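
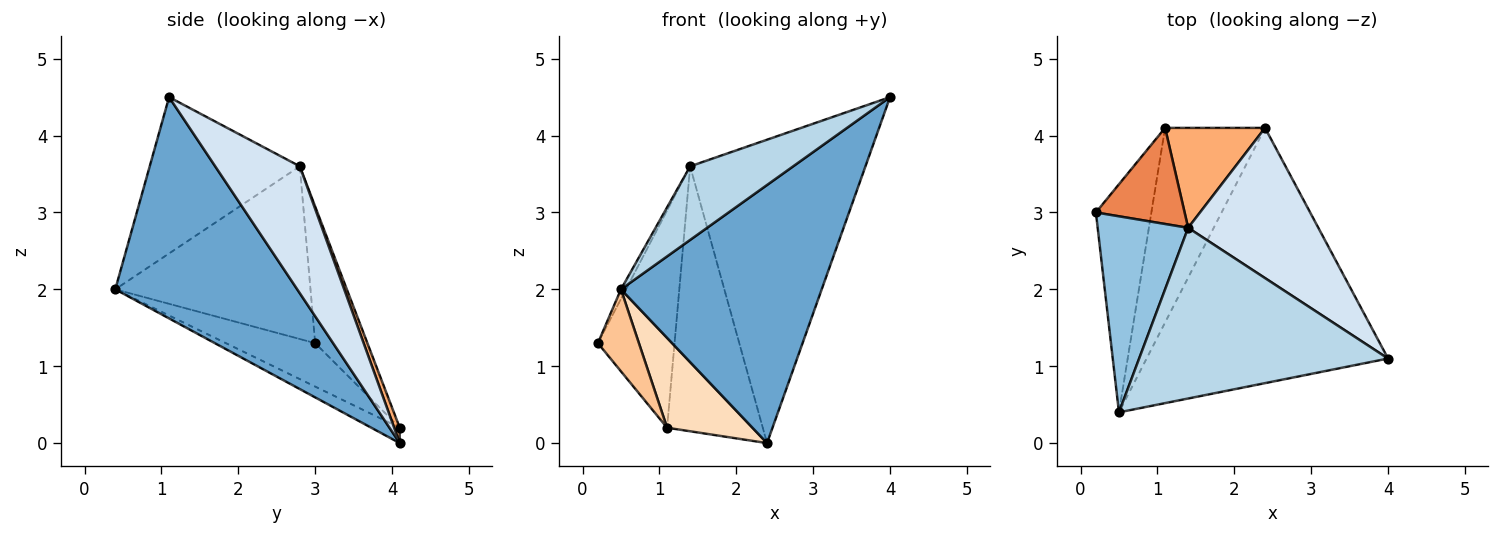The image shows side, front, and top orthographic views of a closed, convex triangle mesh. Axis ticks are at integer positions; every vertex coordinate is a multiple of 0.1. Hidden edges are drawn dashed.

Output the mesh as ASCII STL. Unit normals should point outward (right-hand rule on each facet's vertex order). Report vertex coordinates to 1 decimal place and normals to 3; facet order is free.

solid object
 facet normal 0.542 -0.598 -0.591
  outer loop
   vertex 2.4 4.1 0.0
   vertex 4.0 1.1 4.5
   vertex 0.5 0.4 2.0
  endloop
 endfacet
 facet normal -0.886 0.023 0.464
  outer loop
   vertex 1.4 2.8 3.6
   vertex 0.2 3.0 1.3
   vertex 0.5 0.4 2.0
  endloop
 endfacet
 facet normal -0.500 -0.343 0.795
  outer loop
   vertex 1.4 2.8 3.6
   vertex 0.5 0.4 2.0
   vertex 4.0 1.1 4.5
  endloop
 endfacet
 facet normal 0.397 0.823 0.407
  outer loop
   vertex 1.4 2.8 3.6
   vertex 4.0 1.1 4.5
   vertex 2.4 4.1 0.0
  endloop
 endfacet
 facet normal -0.529 0.776 0.343
  outer loop
   vertex 1.1 4.1 0.2
   vertex 0.2 3.0 1.3
   vertex 1.4 2.8 3.6
  endloop
 endfacet
 facet normal 0.054 0.934 0.352
  outer loop
   vertex 1.1 4.1 0.2
   vertex 1.4 2.8 3.6
   vertex 2.4 4.1 0.0
  endloop
 endfacet
 facet normal -0.593 -0.272 -0.758
  outer loop
   vertex 1.1 4.1 0.2
   vertex 0.5 0.4 2.0
   vertex 0.2 3.0 1.3
  endloop
 endfacet
 facet normal -0.138 -0.415 -0.899
  outer loop
   vertex 1.1 4.1 0.2
   vertex 2.4 4.1 0.0
   vertex 0.5 0.4 2.0
  endloop
 endfacet
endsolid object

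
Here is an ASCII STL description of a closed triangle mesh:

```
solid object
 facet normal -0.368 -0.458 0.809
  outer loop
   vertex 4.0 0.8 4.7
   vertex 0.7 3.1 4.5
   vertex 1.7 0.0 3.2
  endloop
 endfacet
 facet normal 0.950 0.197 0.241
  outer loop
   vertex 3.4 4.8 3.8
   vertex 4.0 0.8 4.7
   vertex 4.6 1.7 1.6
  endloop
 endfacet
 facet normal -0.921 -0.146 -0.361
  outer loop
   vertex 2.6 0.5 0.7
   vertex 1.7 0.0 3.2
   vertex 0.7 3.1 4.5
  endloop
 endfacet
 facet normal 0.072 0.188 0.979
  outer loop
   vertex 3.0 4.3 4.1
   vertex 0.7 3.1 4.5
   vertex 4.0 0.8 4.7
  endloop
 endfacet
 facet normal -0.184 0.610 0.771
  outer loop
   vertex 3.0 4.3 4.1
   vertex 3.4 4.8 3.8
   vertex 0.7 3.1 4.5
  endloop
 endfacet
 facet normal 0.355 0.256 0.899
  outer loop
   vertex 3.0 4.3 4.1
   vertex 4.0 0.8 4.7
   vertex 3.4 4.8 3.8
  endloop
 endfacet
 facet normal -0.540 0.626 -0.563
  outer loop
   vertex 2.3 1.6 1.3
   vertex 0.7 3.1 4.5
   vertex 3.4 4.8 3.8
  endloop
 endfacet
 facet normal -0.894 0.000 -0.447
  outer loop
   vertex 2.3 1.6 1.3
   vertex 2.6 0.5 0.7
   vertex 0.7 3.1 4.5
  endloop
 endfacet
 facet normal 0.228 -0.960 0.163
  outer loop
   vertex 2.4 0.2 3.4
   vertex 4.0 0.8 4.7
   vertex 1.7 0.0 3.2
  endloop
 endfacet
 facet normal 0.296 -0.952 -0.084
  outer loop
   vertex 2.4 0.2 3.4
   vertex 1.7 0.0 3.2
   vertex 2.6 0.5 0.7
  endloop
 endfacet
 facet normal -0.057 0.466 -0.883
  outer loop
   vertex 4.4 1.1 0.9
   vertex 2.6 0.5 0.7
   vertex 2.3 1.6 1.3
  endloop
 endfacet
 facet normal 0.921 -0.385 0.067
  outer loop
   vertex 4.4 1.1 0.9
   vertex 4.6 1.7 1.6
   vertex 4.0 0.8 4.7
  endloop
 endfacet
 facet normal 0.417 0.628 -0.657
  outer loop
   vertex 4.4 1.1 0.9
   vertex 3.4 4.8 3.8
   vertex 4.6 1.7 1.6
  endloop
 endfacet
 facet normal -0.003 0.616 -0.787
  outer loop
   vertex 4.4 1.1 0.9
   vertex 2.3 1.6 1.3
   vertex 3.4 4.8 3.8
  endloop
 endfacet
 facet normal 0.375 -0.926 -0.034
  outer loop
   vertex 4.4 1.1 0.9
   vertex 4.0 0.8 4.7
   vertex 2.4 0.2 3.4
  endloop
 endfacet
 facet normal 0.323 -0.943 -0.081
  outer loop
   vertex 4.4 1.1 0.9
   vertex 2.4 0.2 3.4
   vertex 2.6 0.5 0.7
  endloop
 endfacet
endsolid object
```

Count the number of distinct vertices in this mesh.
10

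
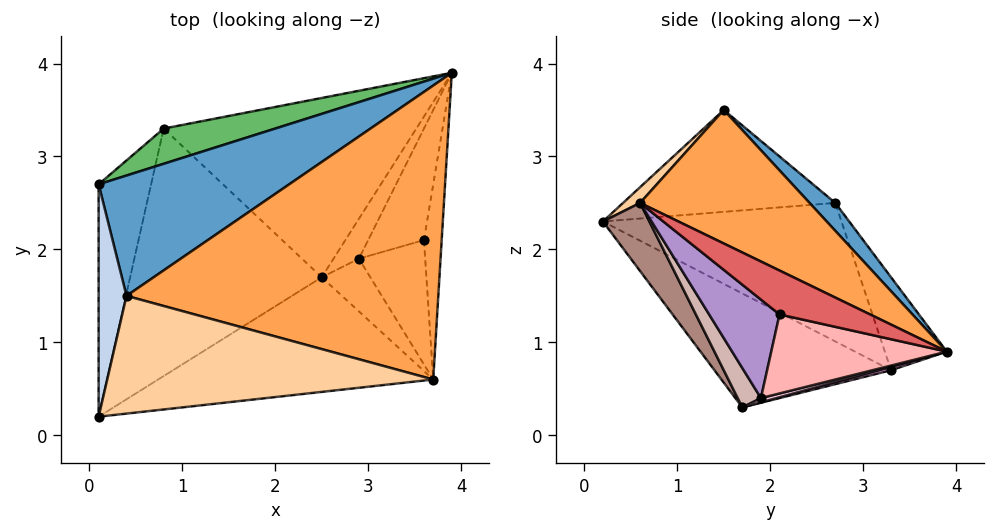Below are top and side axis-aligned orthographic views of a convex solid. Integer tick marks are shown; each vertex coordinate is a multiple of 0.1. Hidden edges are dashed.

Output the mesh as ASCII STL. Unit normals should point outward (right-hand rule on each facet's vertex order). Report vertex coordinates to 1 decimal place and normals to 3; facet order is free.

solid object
 facet normal 0.110 0.652 0.750
  outer loop
   vertex 0.4 1.5 3.5
   vertex 3.9 3.9 0.9
   vertex 0.1 2.7 2.5
  endloop
 endfacet
 facet normal -0.964 -0.021 0.264
  outer loop
   vertex 0.4 1.5 3.5
   vertex 0.1 2.7 2.5
   vertex 0.1 0.2 2.3
  endloop
 endfacet
 facet normal 0.363 0.389 0.847
  outer loop
   vertex 3.7 0.6 2.5
   vertex 3.9 3.9 0.9
   vertex 0.4 1.5 3.5
  endloop
 endfacet
 facet normal 0.035 -0.682 0.730
  outer loop
   vertex 3.7 0.6 2.5
   vertex 0.4 1.5 3.5
   vertex 0.1 0.2 2.3
  endloop
 endfacet
 facet normal -0.199 0.950 0.239
  outer loop
   vertex 0.8 3.3 0.7
   vertex 0.1 2.7 2.5
   vertex 3.9 3.9 0.9
  endloop
 endfacet
 facet normal -0.935 0.028 -0.354
  outer loop
   vertex 0.8 3.3 0.7
   vertex 0.1 0.2 2.3
   vertex 0.1 2.7 2.5
  endloop
 endfacet
 facet normal 0.902 -0.231 -0.364
  outer loop
   vertex 3.6 2.1 1.3
   vertex 3.9 3.9 0.9
   vertex 3.7 0.6 2.5
  endloop
 endfacet
 facet normal 0.790 -0.256 -0.558
  outer loop
   vertex 3.6 2.1 1.3
   vertex 2.9 1.9 0.4
   vertex 3.9 3.9 0.9
  endloop
 endfacet
 facet normal 0.773 -0.364 -0.520
  outer loop
   vertex 3.6 2.1 1.3
   vertex 3.7 0.6 2.5
   vertex 2.9 1.9 0.4
  endloop
 endfacet
 facet normal -0.486 -0.312 -0.817
  outer loop
   vertex 2.5 1.7 0.3
   vertex 0.1 0.2 2.3
   vertex 0.8 3.3 0.7
  endloop
 endfacet
 facet normal 0.123 -0.859 -0.497
  outer loop
   vertex 2.5 1.7 0.3
   vertex 3.7 0.6 2.5
   vertex 0.1 0.2 2.3
  endloop
 endfacet
 facet normal 0.475 -0.656 -0.587
  outer loop
   vertex 2.5 1.7 0.3
   vertex 2.9 1.9 0.4
   vertex 3.7 0.6 2.5
  endloop
 endfacet
 facet normal 0.013 0.255 -0.967
  outer loop
   vertex 2.5 1.7 0.3
   vertex 0.8 3.3 0.7
   vertex 3.9 3.9 0.9
  endloop
 endfacet
 facet normal 0.162 0.162 -0.973
  outer loop
   vertex 2.5 1.7 0.3
   vertex 3.9 3.9 0.9
   vertex 2.9 1.9 0.4
  endloop
 endfacet
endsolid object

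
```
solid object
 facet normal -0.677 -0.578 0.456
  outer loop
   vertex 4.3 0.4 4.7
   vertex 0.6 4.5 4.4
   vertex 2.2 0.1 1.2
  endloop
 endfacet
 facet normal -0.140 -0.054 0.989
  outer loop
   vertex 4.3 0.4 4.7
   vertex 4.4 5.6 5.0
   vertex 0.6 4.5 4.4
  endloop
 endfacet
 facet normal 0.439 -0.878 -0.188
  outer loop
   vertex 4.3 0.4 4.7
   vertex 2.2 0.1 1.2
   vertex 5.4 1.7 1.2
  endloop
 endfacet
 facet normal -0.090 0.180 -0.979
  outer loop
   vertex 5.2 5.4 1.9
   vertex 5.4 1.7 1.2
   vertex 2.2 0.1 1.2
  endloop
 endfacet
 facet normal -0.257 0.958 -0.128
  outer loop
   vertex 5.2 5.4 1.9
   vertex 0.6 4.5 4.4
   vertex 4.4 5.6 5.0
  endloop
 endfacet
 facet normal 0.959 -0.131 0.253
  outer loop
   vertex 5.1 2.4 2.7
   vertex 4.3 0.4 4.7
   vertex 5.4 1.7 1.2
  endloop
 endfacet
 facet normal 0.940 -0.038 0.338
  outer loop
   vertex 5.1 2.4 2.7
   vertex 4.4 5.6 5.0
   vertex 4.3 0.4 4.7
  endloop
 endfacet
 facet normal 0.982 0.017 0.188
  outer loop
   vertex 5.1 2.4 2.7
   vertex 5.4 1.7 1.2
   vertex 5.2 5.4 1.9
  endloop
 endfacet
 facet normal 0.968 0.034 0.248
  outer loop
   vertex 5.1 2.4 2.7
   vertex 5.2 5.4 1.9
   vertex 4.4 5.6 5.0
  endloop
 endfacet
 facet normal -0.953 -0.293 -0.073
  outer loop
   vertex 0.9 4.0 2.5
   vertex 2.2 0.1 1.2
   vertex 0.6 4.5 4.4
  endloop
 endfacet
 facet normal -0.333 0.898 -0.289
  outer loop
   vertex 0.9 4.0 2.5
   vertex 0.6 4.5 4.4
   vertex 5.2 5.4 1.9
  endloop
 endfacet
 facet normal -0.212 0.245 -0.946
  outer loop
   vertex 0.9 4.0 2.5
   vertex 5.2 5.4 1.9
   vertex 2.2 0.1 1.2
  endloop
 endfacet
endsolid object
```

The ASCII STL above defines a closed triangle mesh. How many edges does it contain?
18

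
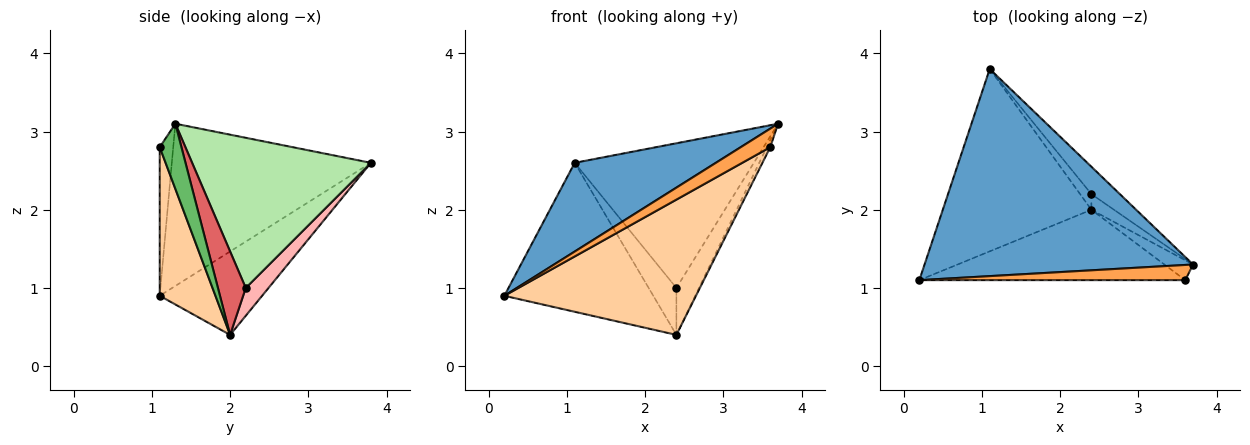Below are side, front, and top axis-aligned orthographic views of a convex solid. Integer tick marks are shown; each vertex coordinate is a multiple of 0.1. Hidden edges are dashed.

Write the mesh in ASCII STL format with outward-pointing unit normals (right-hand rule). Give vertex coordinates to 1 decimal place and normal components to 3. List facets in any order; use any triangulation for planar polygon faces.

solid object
 facet normal -0.485 -0.344 0.804
  outer loop
   vertex 1.1 3.8 2.6
   vertex 0.2 1.1 0.9
   vertex 3.7 1.3 3.1
  endloop
 endfacet
 facet normal -0.399 0.580 -0.710
  outer loop
   vertex 2.4 2.0 0.4
   vertex 0.2 1.1 0.9
   vertex 1.1 3.8 2.6
  endloop
 endfacet
 facet normal -0.334 -0.729 0.597
  outer loop
   vertex 3.6 1.1 2.8
   vertex 3.7 1.3 3.1
   vertex 0.2 1.1 0.9
  endloop
 endfacet
 facet normal 0.250 -0.859 -0.447
  outer loop
   vertex 3.6 1.1 2.8
   vertex 0.2 1.1 0.9
   vertex 2.4 2.0 0.4
  endloop
 endfacet
 facet normal 0.906 0.145 -0.398
  outer loop
   vertex 3.6 1.1 2.8
   vertex 2.4 2.0 0.4
   vertex 3.7 1.3 3.1
  endloop
 endfacet
 facet normal 0.700 0.702 -0.133
  outer loop
   vertex 2.4 2.2 1.0
   vertex 1.1 3.8 2.6
   vertex 3.7 1.3 3.1
  endloop
 endfacet
 facet normal 0.760 0.617 -0.206
  outer loop
   vertex 2.4 2.2 1.0
   vertex 3.7 1.3 3.1
   vertex 2.4 2.0 0.4
  endloop
 endfacet
 facet normal 0.614 0.749 -0.250
  outer loop
   vertex 2.4 2.2 1.0
   vertex 2.4 2.0 0.4
   vertex 1.1 3.8 2.6
  endloop
 endfacet
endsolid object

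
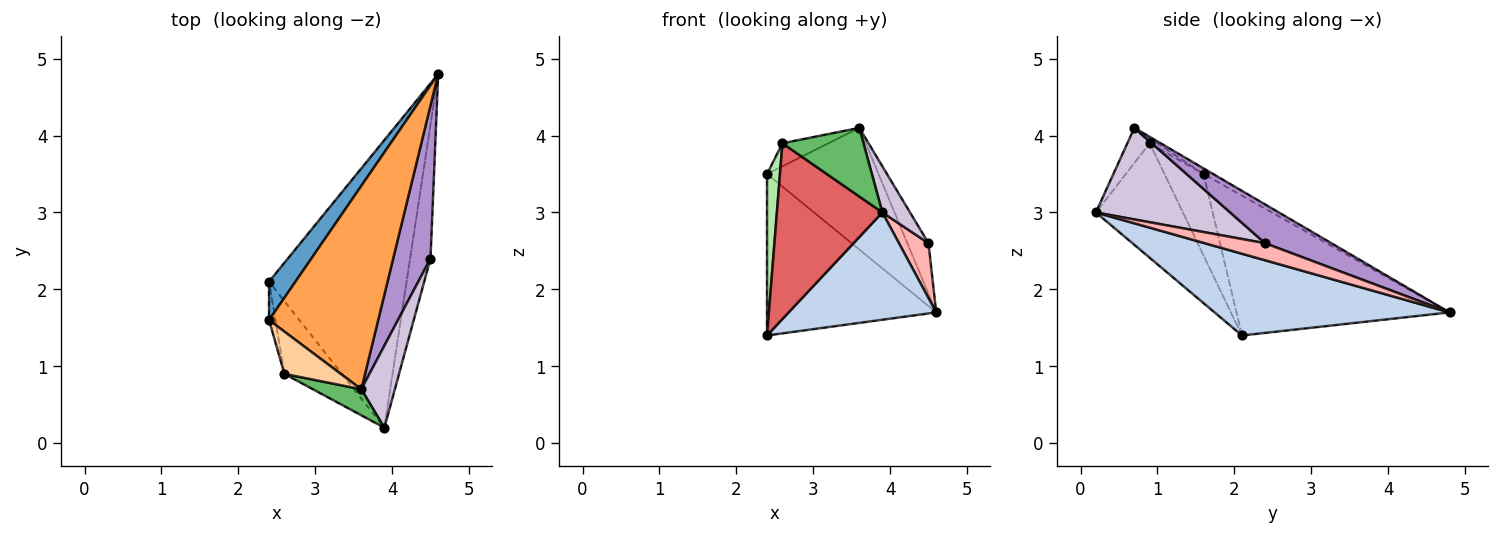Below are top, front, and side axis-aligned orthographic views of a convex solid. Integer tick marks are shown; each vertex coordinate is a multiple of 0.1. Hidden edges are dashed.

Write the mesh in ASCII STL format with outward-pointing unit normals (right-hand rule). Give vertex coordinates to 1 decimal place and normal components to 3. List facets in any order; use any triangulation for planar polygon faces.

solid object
 facet normal -0.775 0.615 0.146
  outer loop
   vertex 2.4 2.1 1.4
   vertex 2.4 1.6 3.5
   vertex 4.6 4.8 1.7
  endloop
 endfacet
 facet normal 0.486 -0.305 -0.819
  outer loop
   vertex 2.4 2.1 1.4
   vertex 4.6 4.8 1.7
   vertex 3.9 0.2 3.0
  endloop
 endfacet
 facet normal -0.044 0.513 0.857
  outer loop
   vertex 3.6 0.7 4.1
   vertex 4.6 4.8 1.7
   vertex 2.4 1.6 3.5
  endloop
 endfacet
 facet normal -0.080 0.477 0.875
  outer loop
   vertex 2.6 0.9 3.9
   vertex 3.6 0.7 4.1
   vertex 2.4 1.6 3.5
  endloop
 endfacet
 facet normal -0.250 -0.905 0.343
  outer loop
   vertex 2.6 0.9 3.9
   vertex 3.9 0.2 3.0
   vertex 3.6 0.7 4.1
  endloop
 endfacet
 facet normal -0.947 -0.313 -0.075
  outer loop
   vertex 2.6 0.9 3.9
   vertex 2.4 1.6 3.5
   vertex 2.4 2.1 1.4
  endloop
 endfacet
 facet normal -0.606 -0.735 -0.304
  outer loop
   vertex 2.6 0.9 3.9
   vertex 2.4 2.1 1.4
   vertex 3.9 0.2 3.0
  endloop
 endfacet
 facet normal 0.612 -0.300 -0.732
  outer loop
   vertex 4.5 2.4 2.6
   vertex 3.9 0.2 3.0
   vertex 4.6 4.8 1.7
  endloop
 endfacet
 facet normal 0.703 0.224 0.675
  outer loop
   vertex 4.5 2.4 2.6
   vertex 4.6 4.8 1.7
   vertex 3.6 0.7 4.1
  endloop
 endfacet
 facet normal 0.922 -0.190 0.338
  outer loop
   vertex 4.5 2.4 2.6
   vertex 3.6 0.7 4.1
   vertex 3.9 0.2 3.0
  endloop
 endfacet
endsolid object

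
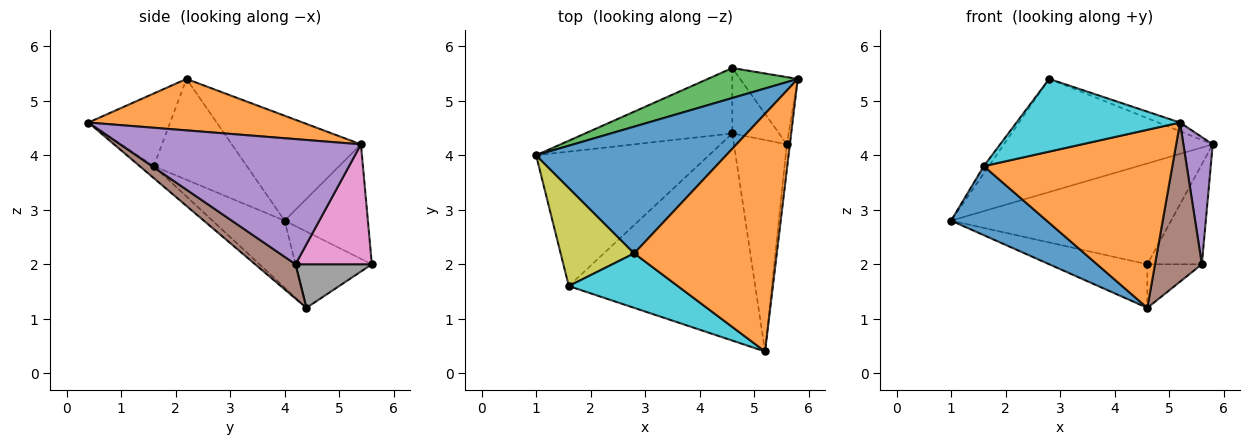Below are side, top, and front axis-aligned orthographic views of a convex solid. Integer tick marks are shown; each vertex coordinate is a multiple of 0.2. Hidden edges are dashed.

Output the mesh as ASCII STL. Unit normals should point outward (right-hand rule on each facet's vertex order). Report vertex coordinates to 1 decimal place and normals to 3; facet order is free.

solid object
 facet normal -0.381 0.616 0.690
  outer loop
   vertex 2.8 2.2 5.4
   vertex 5.8 5.4 4.2
   vertex 1.0 4.0 2.8
  endloop
 endfacet
 facet normal 0.339 0.034 0.940
  outer loop
   vertex 2.8 2.2 5.4
   vertex 5.2 0.4 4.6
   vertex 5.8 5.4 4.2
  endloop
 endfacet
 facet normal -0.341 0.901 0.268
  outer loop
   vertex 4.6 5.6 2.0
   vertex 1.0 4.0 2.8
   vertex 5.8 5.4 4.2
  endloop
 endfacet
 facet normal -0.396 0.509 -0.764
  outer loop
   vertex 4.6 5.6 2.0
   vertex 4.6 4.4 1.2
   vertex 1.0 4.0 2.8
  endloop
 endfacet
 facet normal 0.992 -0.121 -0.024
  outer loop
   vertex 5.6 4.2 2.0
   vertex 5.8 5.4 4.2
   vertex 5.2 0.4 4.6
  endloop
 endfacet
 facet normal 0.461 -0.534 -0.709
  outer loop
   vertex 5.6 4.2 2.0
   vertex 5.2 0.4 4.6
   vertex 4.6 4.4 1.2
  endloop
 endfacet
 facet normal 0.758 0.541 -0.364
  outer loop
   vertex 5.6 4.2 2.0
   vertex 4.6 5.6 2.0
   vertex 5.8 5.4 4.2
  endloop
 endfacet
 facet normal 0.613 0.438 -0.657
  outer loop
   vertex 5.6 4.2 2.0
   vertex 4.6 4.4 1.2
   vertex 4.6 5.6 2.0
  endloop
 endfacet
 facet normal -0.807 0.044 0.589
  outer loop
   vertex 1.6 1.6 3.8
   vertex 2.8 2.2 5.4
   vertex 1.0 4.0 2.8
  endloop
 endfacet
 facet normal -0.371 -0.743 0.557
  outer loop
   vertex 1.6 1.6 3.8
   vertex 5.2 0.4 4.6
   vertex 2.8 2.2 5.4
  endloop
 endfacet
 facet normal -0.326 -0.432 -0.841
  outer loop
   vertex 1.6 1.6 3.8
   vertex 1.0 4.0 2.8
   vertex 4.6 4.4 1.2
  endloop
 endfacet
 facet normal -0.049 -0.651 -0.757
  outer loop
   vertex 1.6 1.6 3.8
   vertex 4.6 4.4 1.2
   vertex 5.2 0.4 4.6
  endloop
 endfacet
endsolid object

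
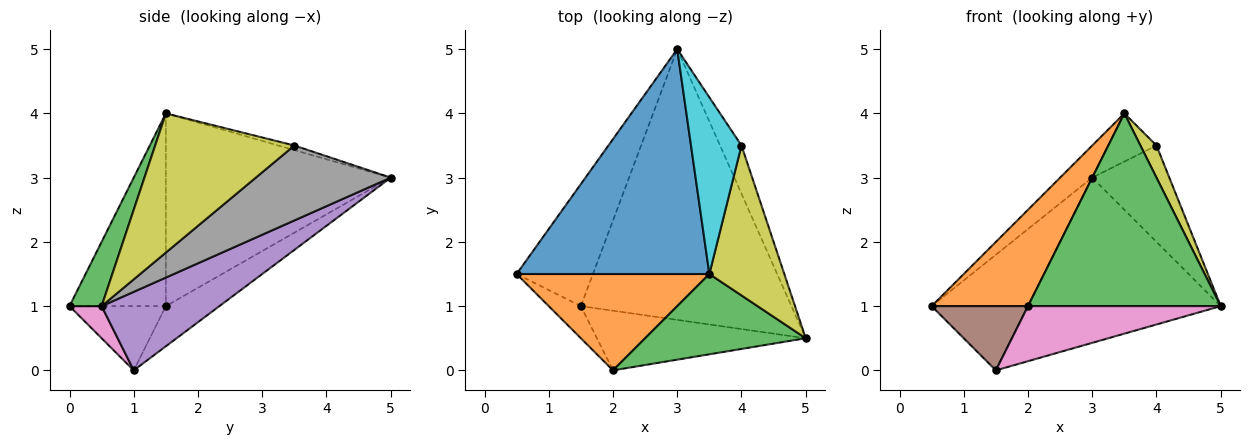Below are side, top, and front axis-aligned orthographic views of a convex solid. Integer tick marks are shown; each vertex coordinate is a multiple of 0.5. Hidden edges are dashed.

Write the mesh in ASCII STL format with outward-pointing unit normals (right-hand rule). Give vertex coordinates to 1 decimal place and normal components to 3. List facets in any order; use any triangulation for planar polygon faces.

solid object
 facet normal -0.704 0.101 0.704
  outer loop
   vertex 3.5 1.5 4.0
   vertex 3.0 5.0 3.0
   vertex 0.5 1.5 1.0
  endloop
 endfacet
 facet normal -0.577 -0.577 0.577
  outer loop
   vertex 2.0 0.0 1.0
   vertex 3.5 1.5 4.0
   vertex 0.5 1.5 1.0
  endloop
 endfacet
 facet normal 0.152 -0.912 0.380
  outer loop
   vertex 2.0 0.0 1.0
   vertex 5.0 0.5 1.0
   vertex 3.5 1.5 4.0
  endloop
 endfacet
 facet normal -0.357 0.642 -0.678
  outer loop
   vertex 1.5 1.0 0.0
   vertex 0.5 1.5 1.0
   vertex 3.0 5.0 3.0
  endloop
 endfacet
 facet normal 0.303 0.496 -0.813
  outer loop
   vertex 1.5 1.0 0.0
   vertex 3.0 5.0 3.0
   vertex 5.0 0.5 1.0
  endloop
 endfacet
 facet normal -0.667 -0.667 -0.333
  outer loop
   vertex 1.5 1.0 0.0
   vertex 2.0 0.0 1.0
   vertex 0.5 1.5 1.0
  endloop
 endfacet
 facet normal 0.112 -0.674 -0.730
  outer loop
   vertex 1.5 1.0 0.0
   vertex 5.0 0.5 1.0
   vertex 2.0 0.0 1.0
  endloop
 endfacet
 facet normal 0.843 0.482 -0.241
  outer loop
   vertex 4.0 3.5 3.5
   vertex 5.0 0.5 1.0
   vertex 3.0 5.0 3.0
  endloop
 endfacet
 facet normal 0.876 -0.101 0.472
  outer loop
   vertex 4.0 3.5 3.5
   vertex 3.5 1.5 4.0
   vertex 5.0 0.5 1.0
  endloop
 endfacet
 facet normal -0.087 0.262 0.961
  outer loop
   vertex 4.0 3.5 3.5
   vertex 3.0 5.0 3.0
   vertex 3.5 1.5 4.0
  endloop
 endfacet
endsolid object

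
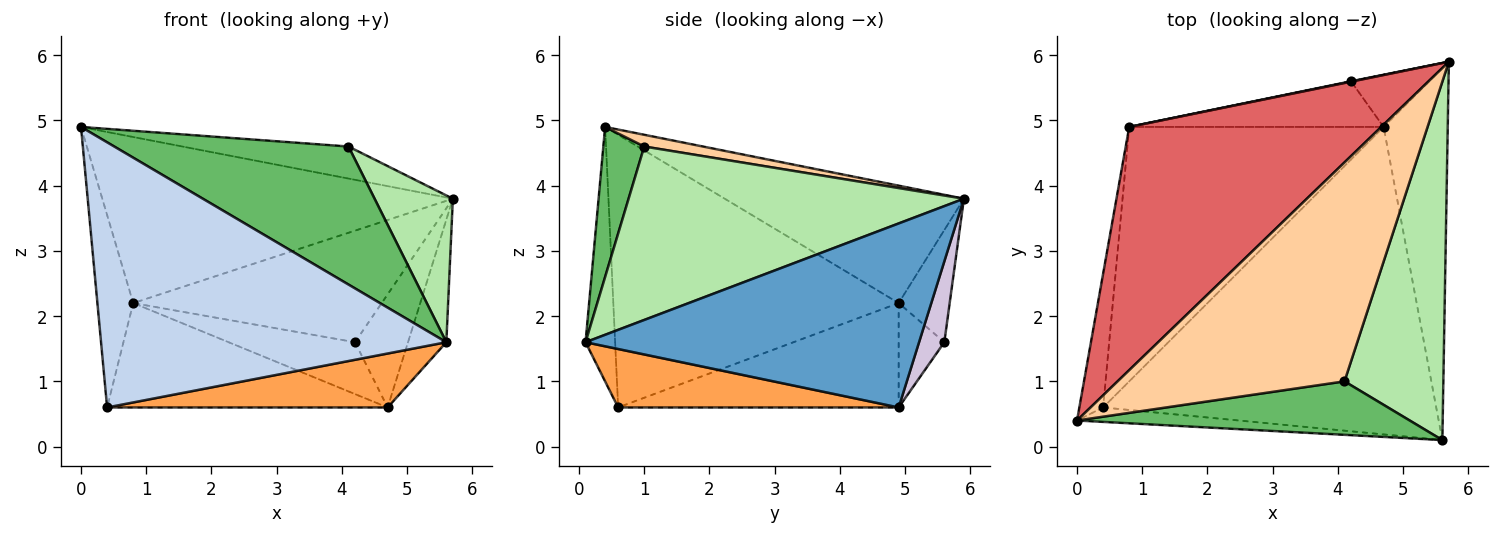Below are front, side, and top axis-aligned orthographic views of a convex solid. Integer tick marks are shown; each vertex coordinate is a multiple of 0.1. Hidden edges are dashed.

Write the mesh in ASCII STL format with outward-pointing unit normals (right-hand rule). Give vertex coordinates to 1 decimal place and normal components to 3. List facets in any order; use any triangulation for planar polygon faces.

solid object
 facet normal 0.939 0.108 -0.327
  outer loop
   vertex 4.7 4.9 0.6
   vertex 5.7 5.9 3.8
   vertex 5.6 0.1 1.6
  endloop
 endfacet
 facet normal -0.085 -0.995 -0.054
  outer loop
   vertex 0.4 0.6 0.6
   vertex 5.6 0.1 1.6
   vertex 0.0 0.4 4.9
  endloop
 endfacet
 facet normal 0.170 -0.170 -0.971
  outer loop
   vertex 0.4 0.6 0.6
   vertex 4.7 4.9 0.6
   vertex 5.6 0.1 1.6
  endloop
 endfacet
 facet normal 0.051 0.145 0.988
  outer loop
   vertex 4.1 1.0 4.6
   vertex 5.7 5.9 3.8
   vertex 0.0 0.4 4.9
  endloop
 endfacet
 facet normal 0.161 -0.920 0.356
  outer loop
   vertex 4.1 1.0 4.6
   vertex 0.0 0.4 4.9
   vertex 5.6 0.1 1.6
  endloop
 endfacet
 facet normal 0.851 -0.199 0.485
  outer loop
   vertex 4.1 1.0 4.6
   vertex 5.6 0.1 1.6
   vertex 5.7 5.9 3.8
  endloop
 endfacet
 facet normal -0.359 0.526 0.771
  outer loop
   vertex 0.8 4.9 2.2
   vertex 0.0 0.4 4.9
   vertex 5.7 5.9 3.8
  endloop
 endfacet
 facet normal -0.989 0.124 -0.086
  outer loop
   vertex 0.8 4.9 2.2
   vertex 0.4 0.6 0.6
   vertex 0.0 0.4 4.9
  endloop
 endfacet
 facet normal -0.355 0.355 -0.865
  outer loop
   vertex 0.8 4.9 2.2
   vertex 4.7 4.9 0.6
   vertex 0.4 0.6 0.6
  endloop
 endfacet
 facet normal 0.397 0.833 -0.385
  outer loop
   vertex 4.2 5.6 1.6
   vertex 5.7 5.9 3.8
   vertex 4.7 4.9 0.6
  endloop
 endfacet
 facet normal -0.201 0.980 0.004
  outer loop
   vertex 4.2 5.6 1.6
   vertex 0.8 4.9 2.2
   vertex 5.7 5.9 3.8
  endloop
 endfacet
 facet normal -0.262 0.724 -0.638
  outer loop
   vertex 4.2 5.6 1.6
   vertex 4.7 4.9 0.6
   vertex 0.8 4.9 2.2
  endloop
 endfacet
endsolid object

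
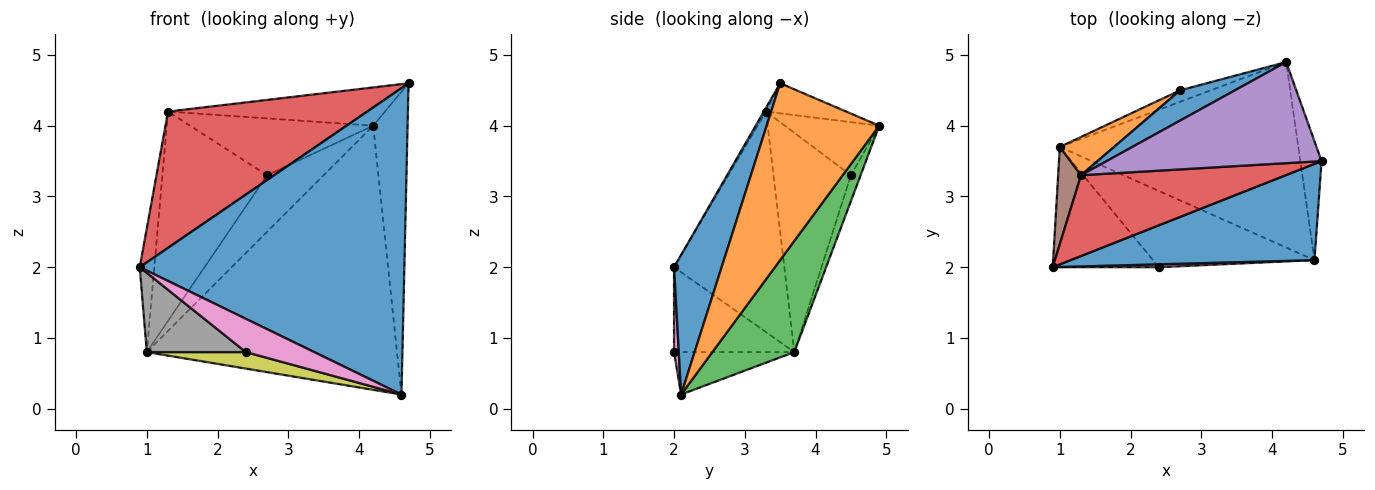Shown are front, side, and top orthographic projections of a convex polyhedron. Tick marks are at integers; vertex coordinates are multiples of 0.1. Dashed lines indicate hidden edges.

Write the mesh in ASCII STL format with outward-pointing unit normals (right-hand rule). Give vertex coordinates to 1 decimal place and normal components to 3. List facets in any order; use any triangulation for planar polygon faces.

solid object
 facet normal 0.169 -0.940 0.295
  outer loop
   vertex 4.6 2.1 0.2
   vertex 4.7 3.5 4.6
   vertex 0.9 2.0 2.0
  endloop
 endfacet
 facet normal 0.950 0.290 -0.114
  outer loop
   vertex 4.6 2.1 0.2
   vertex 4.2 4.9 4.0
   vertex 4.7 3.5 4.6
  endloop
 endfacet
 facet normal 0.259 0.790 -0.555
  outer loop
   vertex 1.0 3.7 0.8
   vertex 4.2 4.9 4.0
   vertex 4.6 2.1 0.2
  endloop
 endfacet
 facet normal -0.009 -0.860 0.510
  outer loop
   vertex 1.3 3.3 4.2
   vertex 0.9 2.0 2.0
   vertex 4.7 3.5 4.6
  endloop
 endfacet
 facet normal -0.130 0.351 0.927
  outer loop
   vertex 1.3 3.3 4.2
   vertex 4.7 3.5 4.6
   vertex 4.2 4.9 4.0
  endloop
 endfacet
 facet normal -0.986 0.130 0.102
  outer loop
   vertex 1.3 3.3 4.2
   vertex 1.0 3.7 0.8
   vertex 0.9 2.0 2.0
  endloop
 endfacet
 facet normal 0.069 -0.994 0.086
  outer loop
   vertex 2.4 2.0 0.8
   vertex 4.6 2.1 0.2
   vertex 0.9 2.0 2.0
  endloop
 endfacet
 facet normal -0.555 -0.457 -0.694
  outer loop
   vertex 2.4 2.0 0.8
   vertex 0.9 2.0 2.0
   vertex 1.0 3.7 0.8
  endloop
 endfacet
 facet normal -0.249 -0.205 -0.947
  outer loop
   vertex 2.4 2.0 0.8
   vertex 1.0 3.7 0.8
   vertex 4.6 2.1 0.2
  endloop
 endfacet
 facet normal -0.166 0.966 -0.196
  outer loop
   vertex 2.7 4.5 3.3
   vertex 4.2 4.9 4.0
   vertex 1.0 3.7 0.8
  endloop
 endfacet
 facet normal -0.414 0.804 0.428
  outer loop
   vertex 2.7 4.5 3.3
   vertex 1.3 3.3 4.2
   vertex 4.2 4.9 4.0
  endloop
 endfacet
 facet normal -0.588 0.795 0.145
  outer loop
   vertex 2.7 4.5 3.3
   vertex 1.0 3.7 0.8
   vertex 1.3 3.3 4.2
  endloop
 endfacet
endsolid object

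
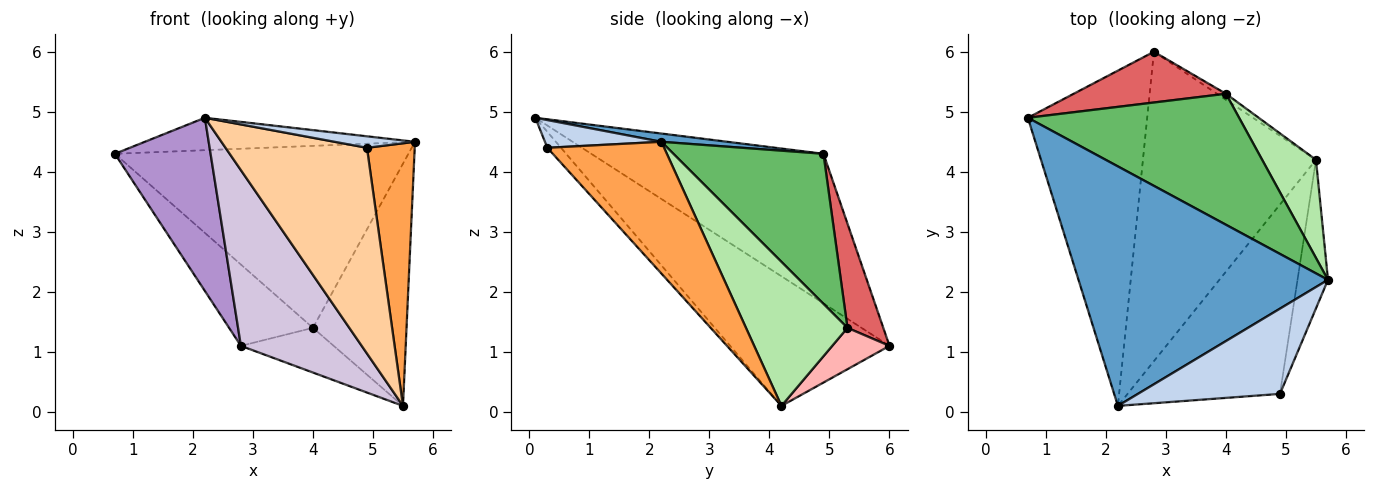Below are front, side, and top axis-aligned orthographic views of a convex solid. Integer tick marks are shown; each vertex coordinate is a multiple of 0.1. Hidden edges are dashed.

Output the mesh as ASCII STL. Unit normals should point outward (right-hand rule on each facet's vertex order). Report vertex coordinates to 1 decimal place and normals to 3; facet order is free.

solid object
 facet normal 0.033 0.134 0.990
  outer loop
   vertex 2.2 0.1 4.9
   vertex 5.7 2.2 4.5
   vertex 0.7 4.9 4.3
  endloop
 endfacet
 facet normal 0.190 -0.131 0.973
  outer loop
   vertex 4.9 0.3 4.4
   vertex 5.7 2.2 4.5
   vertex 2.2 0.1 4.9
  endloop
 endfacet
 facet normal 0.905 -0.370 -0.209
  outer loop
   vertex 4.9 0.3 4.4
   vertex 5.5 4.2 0.1
   vertex 5.7 2.2 4.5
  endloop
 endfacet
 facet normal -0.071 -0.734 -0.676
  outer loop
   vertex 4.9 0.3 4.4
   vertex 2.2 0.1 4.9
   vertex 5.5 4.2 0.1
  endloop
 endfacet
 facet normal 0.383 0.750 0.540
  outer loop
   vertex 4.0 5.3 1.4
   vertex 0.7 4.9 4.3
   vertex 5.7 2.2 4.5
  endloop
 endfacet
 facet normal 0.709 0.654 0.265
  outer loop
   vertex 4.0 5.3 1.4
   vertex 5.7 2.2 4.5
   vertex 5.5 4.2 0.1
  endloop
 endfacet
 facet normal 0.341 0.798 0.498
  outer loop
   vertex 2.8 6.0 1.1
   vertex 0.7 4.9 4.3
   vertex 4.0 5.3 1.4
  endloop
 endfacet
 facet normal 0.522 0.846 -0.114
  outer loop
   vertex 2.8 6.0 1.1
   vertex 4.0 5.3 1.4
   vertex 5.5 4.2 0.1
  endloop
 endfacet
 facet normal -0.744 -0.307 -0.594
  outer loop
   vertex 2.8 6.0 1.1
   vertex 2.2 0.1 4.9
   vertex 0.7 4.9 4.3
  endloop
 endfacet
 facet normal -0.546 -0.414 -0.729
  outer loop
   vertex 2.8 6.0 1.1
   vertex 5.5 4.2 0.1
   vertex 2.2 0.1 4.9
  endloop
 endfacet
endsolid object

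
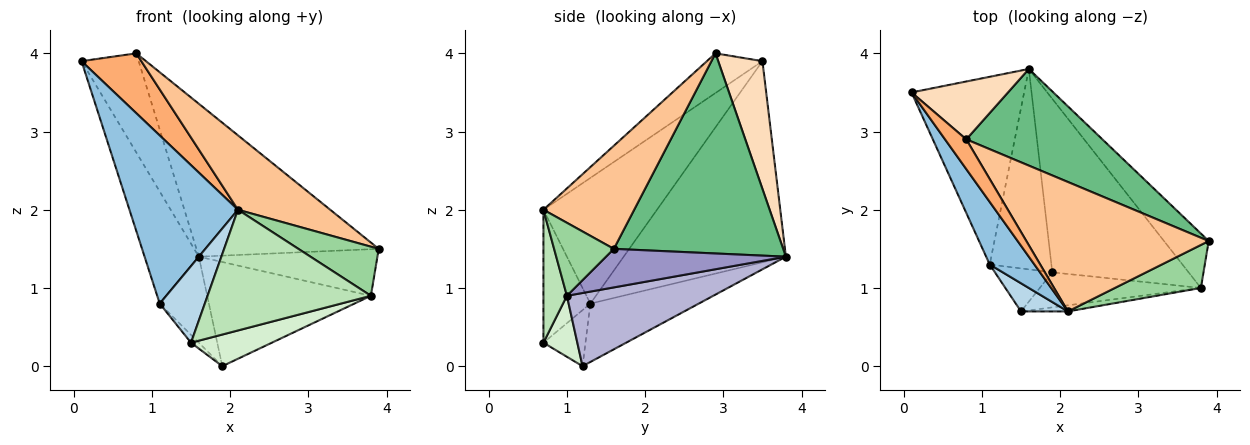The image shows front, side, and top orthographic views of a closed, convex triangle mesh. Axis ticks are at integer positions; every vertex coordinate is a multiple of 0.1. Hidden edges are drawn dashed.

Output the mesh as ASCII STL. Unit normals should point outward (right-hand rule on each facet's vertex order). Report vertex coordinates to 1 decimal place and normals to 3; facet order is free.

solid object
 facet normal -0.838 0.280 -0.469
  outer loop
   vertex 1.1 1.3 0.8
   vertex 0.1 3.5 3.9
   vertex 1.6 3.8 1.4
  endloop
 endfacet
 facet normal -0.700 -0.669 0.249
  outer loop
   vertex 1.1 1.3 0.8
   vertex 2.1 0.7 2.0
   vertex 0.1 3.5 3.9
  endloop
 endfacet
 facet normal -0.699 -0.671 0.247
  outer loop
   vertex 1.1 1.3 0.8
   vertex 1.5 0.7 0.3
   vertex 2.1 0.7 2.0
  endloop
 endfacet
 facet normal -0.693 0.129 -0.709
  outer loop
   vertex 1.9 1.2 0.0
   vertex 1.5 0.7 0.3
   vertex 1.1 1.3 0.8
  endloop
 endfacet
 facet normal -0.656 0.298 -0.693
  outer loop
   vertex 1.9 1.2 0.0
   vertex 1.1 1.3 0.8
   vertex 1.6 3.8 1.4
  endloop
 endfacet
 facet normal -0.639 -0.689 0.342
  outer loop
   vertex 0.8 2.9 4.0
   vertex 0.1 3.5 3.9
   vertex 2.1 0.7 2.0
  endloop
 endfacet
 facet normal 0.440 -0.448 0.778
  outer loop
   vertex 0.8 2.9 4.0
   vertex 2.1 0.7 2.0
   vertex 3.9 1.6 1.5
  endloop
 endfacet
 facet normal 0.555 0.718 0.419
  outer loop
   vertex 0.8 2.9 4.0
   vertex 1.6 3.8 1.4
   vertex 0.1 3.5 3.9
  endloop
 endfacet
 facet normal 0.618 0.665 0.420
  outer loop
   vertex 0.8 2.9 4.0
   vertex 3.9 1.6 1.5
   vertex 1.6 3.8 1.4
  endloop
 endfacet
 facet normal 0.488 -0.657 0.575
  outer loop
   vertex 3.8 1.0 0.9
   vertex 3.9 1.6 1.5
   vertex 2.1 0.7 2.0
  endloop
 endfacet
 facet normal 0.142 -0.989 -0.050
  outer loop
   vertex 3.8 1.0 0.9
   vertex 2.1 0.7 2.0
   vertex 1.5 0.7 0.3
  endloop
 endfacet
 facet normal 0.271 -0.645 -0.715
  outer loop
   vertex 3.8 1.0 0.9
   vertex 1.5 0.7 0.3
   vertex 1.9 1.2 0.0
  endloop
 endfacet
 facet normal 0.548 0.544 -0.635
  outer loop
   vertex 3.8 1.0 0.9
   vertex 1.6 3.8 1.4
   vertex 3.9 1.6 1.5
  endloop
 endfacet
 facet normal 0.418 0.468 -0.779
  outer loop
   vertex 3.8 1.0 0.9
   vertex 1.9 1.2 0.0
   vertex 1.6 3.8 1.4
  endloop
 endfacet
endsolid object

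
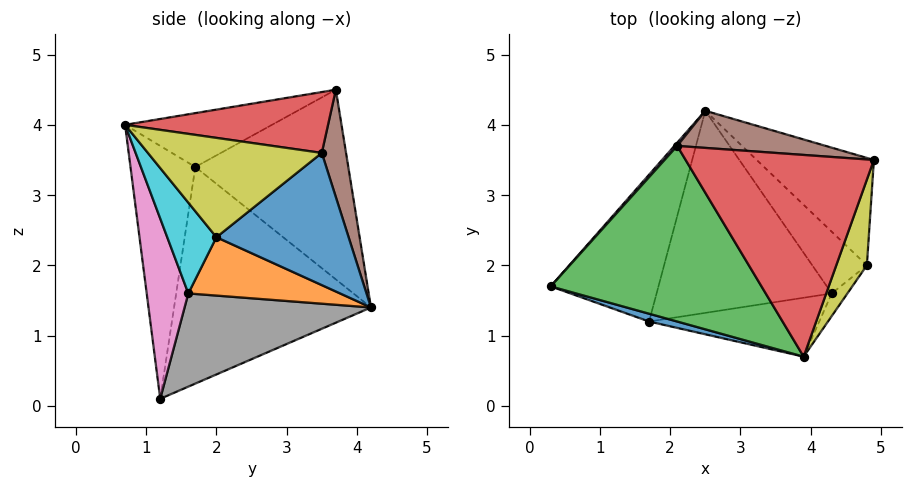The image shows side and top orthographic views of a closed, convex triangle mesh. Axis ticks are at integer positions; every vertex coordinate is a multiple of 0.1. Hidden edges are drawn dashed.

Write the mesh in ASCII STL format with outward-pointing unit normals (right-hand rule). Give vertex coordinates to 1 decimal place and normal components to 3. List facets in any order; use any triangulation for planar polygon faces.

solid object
 facet normal -0.272 -0.962 0.030
  outer loop
   vertex 1.7 1.2 0.1
   vertex 3.9 0.7 4.0
   vertex 0.3 1.7 3.4
  endloop
 endfacet
 facet normal -0.822 0.396 -0.409
  outer loop
   vertex 2.5 4.2 1.4
   vertex 1.7 1.2 0.1
   vertex 0.3 1.7 3.4
  endloop
 endfacet
 facet normal -0.236 -0.296 0.925
  outer loop
   vertex 2.1 3.7 4.5
   vertex 0.3 1.7 3.4
   vertex 3.9 0.7 4.0
  endloop
 endfacet
 facet normal 0.308 0.026 0.951
  outer loop
   vertex 2.1 3.7 4.5
   vertex 3.9 0.7 4.0
   vertex 4.9 3.5 3.6
  endloop
 endfacet
 facet normal -0.746 0.666 0.011
  outer loop
   vertex 2.1 3.7 4.5
   vertex 2.5 4.2 1.4
   vertex 0.3 1.7 3.4
  endloop
 endfacet
 facet normal 0.126 0.977 0.174
  outer loop
   vertex 2.1 3.7 4.5
   vertex 4.9 3.5 3.6
   vertex 2.5 4.2 1.4
  endloop
 endfacet
 facet normal 0.306 -0.907 -0.289
  outer loop
   vertex 4.3 1.6 1.6
   vertex 3.9 0.7 4.0
   vertex 1.7 1.2 0.1
  endloop
 endfacet
 facet normal 0.455 0.249 -0.855
  outer loop
   vertex 4.3 1.6 1.6
   vertex 1.7 1.2 0.1
   vertex 2.5 4.2 1.4
  endloop
 endfacet
 facet normal 0.916 -0.287 0.282
  outer loop
   vertex 4.8 2.0 2.4
   vertex 4.9 3.5 3.6
   vertex 3.9 0.7 4.0
  endloop
 endfacet
 facet normal 0.736 -0.665 -0.127
  outer loop
   vertex 4.8 2.0 2.4
   vertex 3.9 0.7 4.0
   vertex 4.3 1.6 1.6
  endloop
 endfacet
 facet normal 0.674 0.433 -0.598
  outer loop
   vertex 4.8 2.0 2.4
   vertex 2.5 4.2 1.4
   vertex 4.9 3.5 3.6
  endloop
 endfacet
 facet normal 0.665 0.413 -0.622
  outer loop
   vertex 4.8 2.0 2.4
   vertex 4.3 1.6 1.6
   vertex 2.5 4.2 1.4
  endloop
 endfacet
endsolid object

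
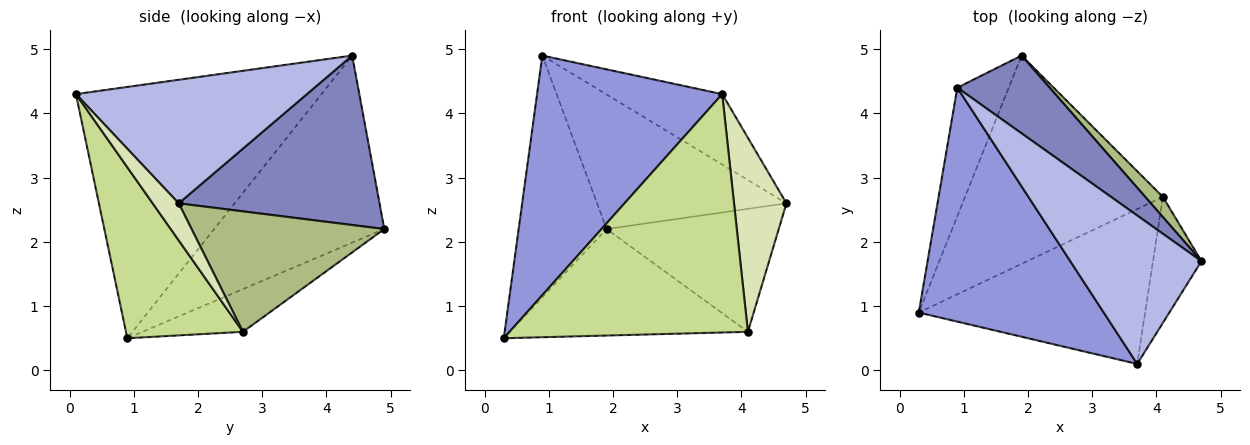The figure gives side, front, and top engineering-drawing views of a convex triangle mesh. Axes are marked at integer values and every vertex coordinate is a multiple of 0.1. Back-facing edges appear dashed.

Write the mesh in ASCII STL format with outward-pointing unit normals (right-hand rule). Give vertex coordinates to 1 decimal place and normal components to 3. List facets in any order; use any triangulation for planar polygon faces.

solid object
 facet normal -0.863 0.446 -0.237
  outer loop
   vertex 0.9 4.4 4.9
   vertex 1.9 4.9 2.2
   vertex 0.3 0.9 0.5
  endloop
 endfacet
 facet normal 0.676 0.638 0.369
  outer loop
   vertex 0.9 4.4 4.9
   vertex 4.7 1.7 2.6
   vertex 1.9 4.9 2.2
  endloop
 endfacet
 facet normal -0.688 -0.519 0.507
  outer loop
   vertex 3.7 0.1 4.3
   vertex 0.9 4.4 4.9
   vertex 0.3 0.9 0.5
  endloop
 endfacet
 facet normal 0.648 0.326 0.688
  outer loop
   vertex 3.7 0.1 4.3
   vertex 4.7 1.7 2.6
   vertex 0.9 4.4 4.9
  endloop
 endfacet
 facet normal -0.189 0.447 -0.874
  outer loop
   vertex 4.1 2.7 0.6
   vertex 0.3 0.9 0.5
   vertex 1.9 4.9 2.2
  endloop
 endfacet
 facet normal 0.741 0.662 0.109
  outer loop
   vertex 4.1 2.7 0.6
   vertex 1.9 4.9 2.2
   vertex 4.7 1.7 2.6
  endloop
 endfacet
 facet normal 0.381 -0.775 -0.504
  outer loop
   vertex 4.1 2.7 0.6
   vertex 3.7 0.1 4.3
   vertex 0.3 0.9 0.5
  endloop
 endfacet
 facet normal 0.385 -0.774 -0.503
  outer loop
   vertex 4.1 2.7 0.6
   vertex 4.7 1.7 2.6
   vertex 3.7 0.1 4.3
  endloop
 endfacet
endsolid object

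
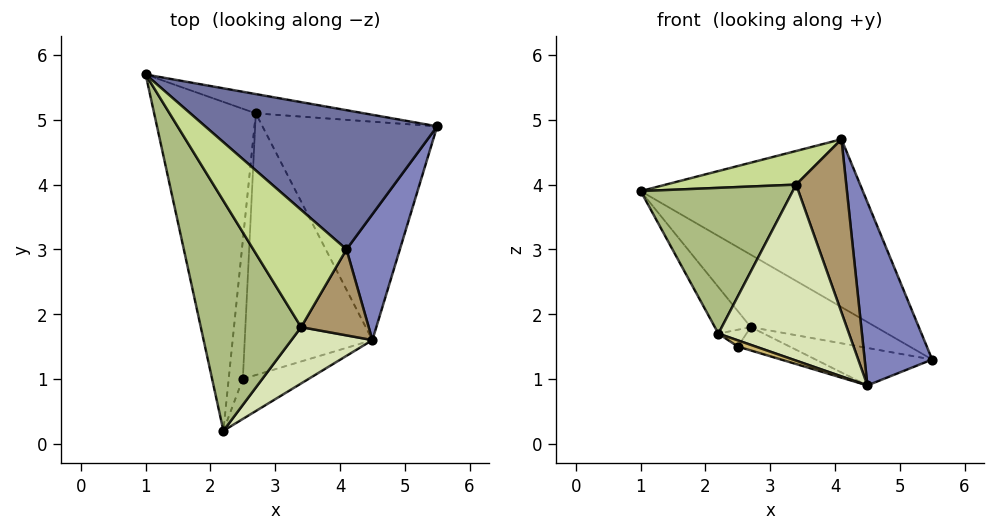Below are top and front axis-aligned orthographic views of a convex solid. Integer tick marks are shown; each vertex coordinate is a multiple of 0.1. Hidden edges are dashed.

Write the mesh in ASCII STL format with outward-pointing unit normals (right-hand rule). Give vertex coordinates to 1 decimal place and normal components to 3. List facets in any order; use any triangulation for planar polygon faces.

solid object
 facet normal 0.451 0.687 0.570
  outer loop
   vertex 4.1 3.0 4.7
   vertex 5.5 4.9 1.3
   vertex 1.0 5.7 3.9
  endloop
 endfacet
 facet normal 0.928 -0.307 0.211
  outer loop
   vertex 4.5 1.6 0.9
   vertex 5.5 4.9 1.3
   vertex 4.1 3.0 4.7
  endloop
 endfacet
 facet normal 0.023 0.966 -0.257
  outer loop
   vertex 2.7 5.1 1.8
   vertex 1.0 5.7 3.9
   vertex 5.5 4.9 1.3
  endloop
 endfacet
 facet normal -0.761 0.091 -0.642
  outer loop
   vertex 2.7 5.1 1.8
   vertex 2.2 0.2 1.7
   vertex 1.0 5.7 3.9
  endloop
 endfacet
 facet normal -0.162 0.167 -0.973
  outer loop
   vertex 2.7 5.1 1.8
   vertex 5.5 4.9 1.3
   vertex 4.5 1.6 0.9
  endloop
 endfacet
 facet normal -0.671 -0.397 0.626
  outer loop
   vertex 3.4 1.8 4.0
   vertex 1.0 5.7 3.9
   vertex 2.2 0.2 1.7
  endloop
 endfacet
 facet normal -0.439 -0.248 0.864
  outer loop
   vertex 3.4 1.8 4.0
   vertex 4.1 3.0 4.7
   vertex 1.0 5.7 3.9
  endloop
 endfacet
 facet normal 0.566 -0.785 0.251
  outer loop
   vertex 3.4 1.8 4.0
   vertex 2.2 0.2 1.7
   vertex 4.5 1.6 0.9
  endloop
 endfacet
 facet normal 0.737 -0.605 0.301
  outer loop
   vertex 3.4 1.8 4.0
   vertex 4.5 1.6 0.9
   vertex 4.1 3.0 4.7
  endloop
 endfacet
 facet normal -0.243 -0.149 -0.959
  outer loop
   vertex 2.5 1.0 1.5
   vertex 4.5 1.6 0.9
   vertex 2.2 0.2 1.7
  endloop
 endfacet
 facet normal -0.701 0.086 -0.708
  outer loop
   vertex 2.5 1.0 1.5
   vertex 2.2 0.2 1.7
   vertex 2.7 5.1 1.8
  endloop
 endfacet
 facet normal -0.309 0.084 -0.947
  outer loop
   vertex 2.5 1.0 1.5
   vertex 2.7 5.1 1.8
   vertex 4.5 1.6 0.9
  endloop
 endfacet
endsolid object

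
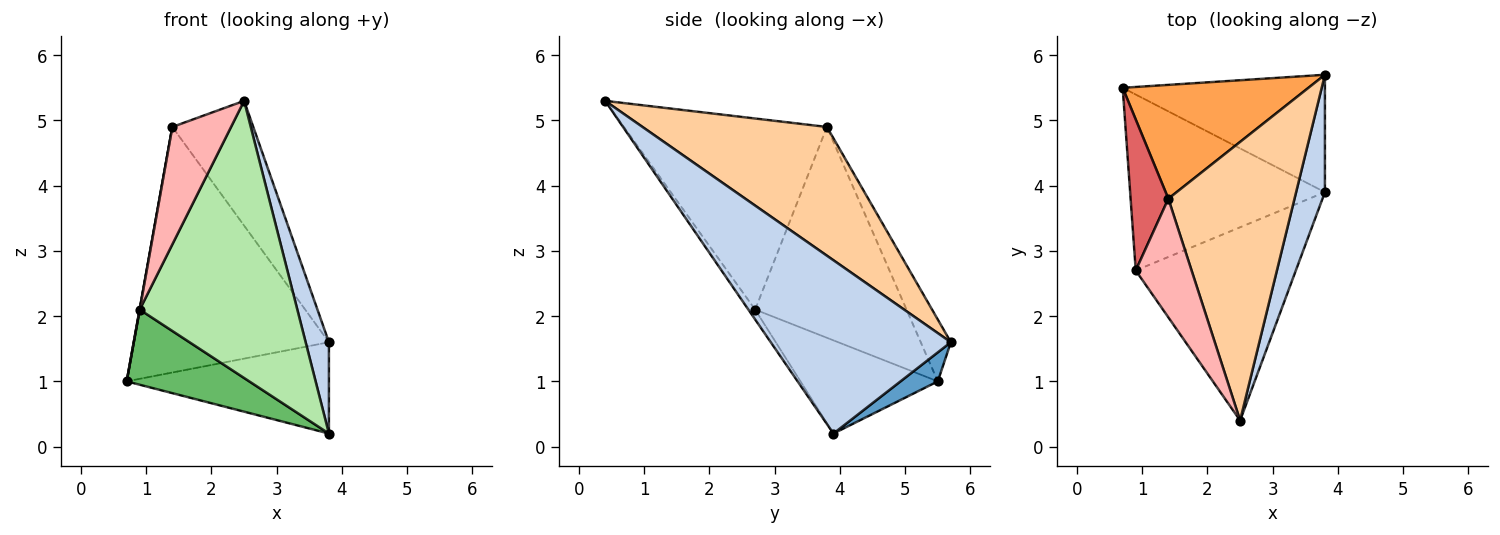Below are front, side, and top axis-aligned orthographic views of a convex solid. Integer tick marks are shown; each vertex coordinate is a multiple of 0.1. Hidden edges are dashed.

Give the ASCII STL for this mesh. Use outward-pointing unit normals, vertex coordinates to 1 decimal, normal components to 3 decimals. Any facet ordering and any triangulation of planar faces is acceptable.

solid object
 facet normal 0.112 0.610 -0.784
  outer loop
   vertex 3.8 3.9 0.2
   vertex 0.7 5.5 1.0
   vertex 3.8 5.7 1.6
  endloop
 endfacet
 facet normal 0.979 -0.126 0.163
  outer loop
   vertex 3.8 3.9 0.2
   vertex 3.8 5.7 1.6
   vertex 2.5 0.4 5.3
  endloop
 endfacet
 facet normal -0.139 0.898 0.417
  outer loop
   vertex 1.4 3.8 4.9
   vertex 3.8 5.7 1.6
   vertex 0.7 5.5 1.0
  endloop
 endfacet
 facet normal 0.682 0.299 0.668
  outer loop
   vertex 1.4 3.8 4.9
   vertex 2.5 0.4 5.3
   vertex 3.8 5.7 1.6
  endloop
 endfacet
 facet normal -0.403 -0.359 -0.842
  outer loop
   vertex 0.9 2.7 2.1
   vertex 0.7 5.5 1.0
   vertex 3.8 3.9 0.2
  endloop
 endfacet
 facet normal -0.035 -0.820 -0.572
  outer loop
   vertex 0.9 2.7 2.1
   vertex 3.8 3.9 0.2
   vertex 2.5 0.4 5.3
  endloop
 endfacet
 facet normal -0.984 -0.001 0.176
  outer loop
   vertex 0.9 2.7 2.1
   vertex 1.4 3.8 4.9
   vertex 0.7 5.5 1.0
  endloop
 endfacet
 facet normal -0.925 -0.267 0.270
  outer loop
   vertex 0.9 2.7 2.1
   vertex 2.5 0.4 5.3
   vertex 1.4 3.8 4.9
  endloop
 endfacet
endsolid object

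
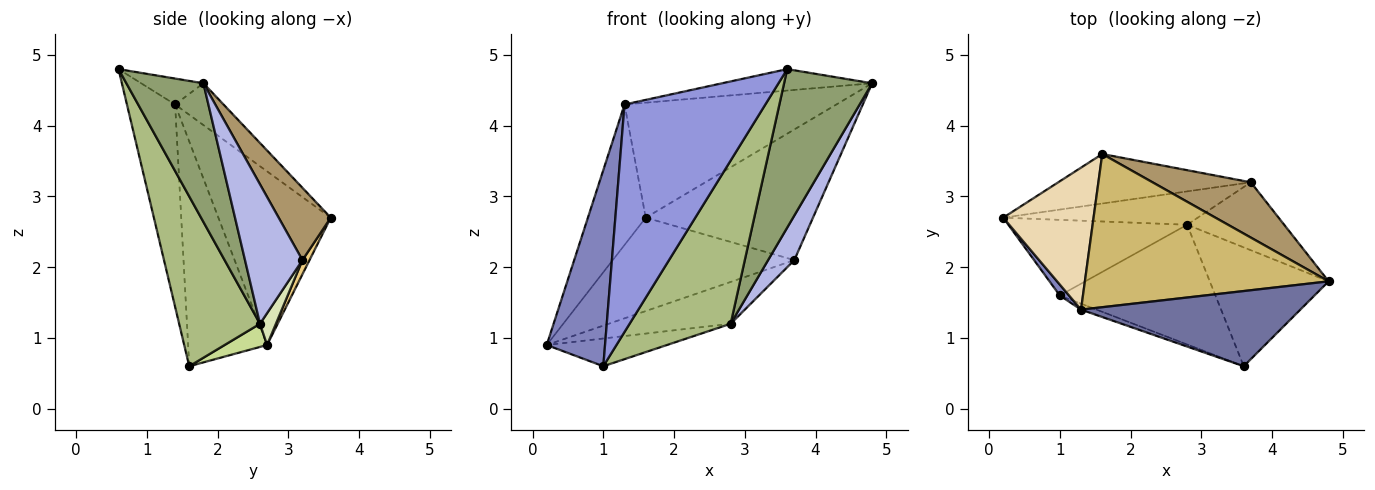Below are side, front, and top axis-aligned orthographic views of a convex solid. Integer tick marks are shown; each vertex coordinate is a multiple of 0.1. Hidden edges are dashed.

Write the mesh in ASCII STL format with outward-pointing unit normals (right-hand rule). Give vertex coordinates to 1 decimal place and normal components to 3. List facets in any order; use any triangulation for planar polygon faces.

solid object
 facet normal -0.113 0.272 0.956
  outer loop
   vertex 1.3 1.4 4.3
   vertex 3.6 0.6 4.8
   vertex 4.8 1.8 4.6
  endloop
 endfacet
 facet normal -0.804 -0.594 0.033
  outer loop
   vertex 1.3 1.4 4.3
   vertex 0.2 2.7 0.9
   vertex 1.0 1.6 0.6
  endloop
 endfacet
 facet normal -0.324 -0.946 -0.025
  outer loop
   vertex 1.3 1.4 4.3
   vertex 1.0 1.6 0.6
   vertex 3.6 0.6 4.8
  endloop
 endfacet
 facet normal 0.769 -0.351 -0.535
  outer loop
   vertex 2.8 2.6 1.2
   vertex 3.7 3.2 2.1
   vertex 4.8 1.8 4.6
  endloop
 endfacet
 facet normal 0.573 -0.655 -0.492
  outer loop
   vertex 2.8 2.6 1.2
   vertex 4.8 1.8 4.6
   vertex 3.6 0.6 4.8
  endloop
 endfacet
 facet normal 0.542 -0.678 -0.497
  outer loop
   vertex 2.8 2.6 1.2
   vertex 3.6 0.6 4.8
   vertex 1.0 1.6 0.6
  endloop
 endfacet
 facet normal 0.121 0.342 -0.932
  outer loop
   vertex 2.8 2.6 1.2
   vertex 1.0 1.6 0.6
   vertex 0.2 2.7 0.9
  endloop
 endfacet
 facet normal 0.101 0.778 -0.620
  outer loop
   vertex 2.8 2.6 1.2
   vertex 0.2 2.7 0.9
   vertex 3.7 3.2 2.1
  endloop
 endfacet
 facet normal 0.276 0.885 0.374
  outer loop
   vertex 1.6 3.6 2.7
   vertex 4.8 1.8 4.6
   vertex 3.7 3.2 2.1
  endloop
 endfacet
 facet normal -0.136 0.595 0.792
  outer loop
   vertex 1.6 3.6 2.7
   vertex 1.3 1.4 4.3
   vertex 4.8 1.8 4.6
  endloop
 endfacet
 facet normal 0.034 0.883 -0.468
  outer loop
   vertex 1.6 3.6 2.7
   vertex 3.7 3.2 2.1
   vertex 0.2 2.7 0.9
  endloop
 endfacet
 facet normal -0.807 0.415 0.420
  outer loop
   vertex 1.6 3.6 2.7
   vertex 0.2 2.7 0.9
   vertex 1.3 1.4 4.3
  endloop
 endfacet
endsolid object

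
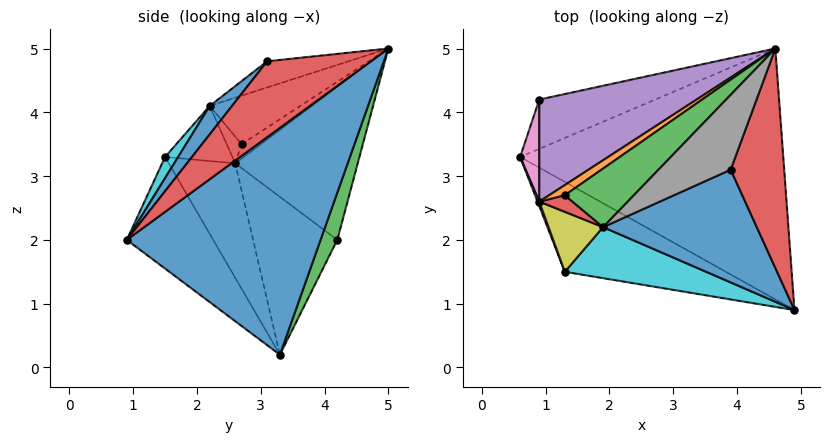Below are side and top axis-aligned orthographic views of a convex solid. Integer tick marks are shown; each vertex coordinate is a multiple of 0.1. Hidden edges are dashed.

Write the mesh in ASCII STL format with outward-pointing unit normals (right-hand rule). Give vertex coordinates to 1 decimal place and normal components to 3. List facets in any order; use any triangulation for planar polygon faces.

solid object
 facet normal 0.559 0.516 -0.649
  outer loop
   vertex 4.6 5.0 5.0
   vertex 4.9 0.9 2.0
   vertex 0.6 3.3 0.2
  endloop
 endfacet
 facet normal -0.297 -0.853 -0.428
  outer loop
   vertex 1.3 1.5 3.3
   vertex 0.6 3.3 0.2
   vertex 4.9 0.9 2.0
  endloop
 endfacet
 facet normal 0.189 0.865 -0.464
  outer loop
   vertex 0.9 4.2 2.0
   vertex 4.6 5.0 5.0
   vertex 0.6 3.3 0.2
  endloop
 endfacet
 facet normal 0.769 -0.340 0.542
  outer loop
   vertex 3.9 3.1 4.8
   vertex 4.9 0.9 2.0
   vertex 4.6 5.0 5.0
  endloop
 endfacet
 facet normal -0.614 0.473 0.631
  outer loop
   vertex 0.9 2.6 3.2
   vertex 4.6 5.0 5.0
   vertex 0.9 4.2 2.0
  endloop
 endfacet
 facet normal -0.940 -0.341 0.015
  outer loop
   vertex 0.9 2.6 3.2
   vertex 0.6 3.3 0.2
   vertex 1.3 1.5 3.3
  endloop
 endfacet
 facet normal -0.989 0.090 0.120
  outer loop
   vertex 0.9 2.6 3.2
   vertex 0.9 4.2 2.0
   vertex 0.6 3.3 0.2
  endloop
 endfacet
 facet normal -0.341 0.027 0.940
  outer loop
   vertex 1.9 2.2 4.1
   vertex 3.9 3.1 4.8
   vertex 4.6 5.0 5.0
  endloop
 endfacet
 facet normal -0.698 -0.191 0.690
  outer loop
   vertex 1.9 2.2 4.1
   vertex 0.9 2.6 3.2
   vertex 1.3 1.5 3.3
  endloop
 endfacet
 facet normal 0.092 -0.783 0.616
  outer loop
   vertex 1.9 2.2 4.1
   vertex 1.3 1.5 3.3
   vertex 4.9 0.9 2.0
  endloop
 endfacet
 facet normal 0.118 -0.760 0.639
  outer loop
   vertex 1.9 2.2 4.1
   vertex 4.9 0.9 2.0
   vertex 3.9 3.1 4.8
  endloop
 endfacet
 facet normal -0.607 0.438 0.663
  outer loop
   vertex 1.3 2.7 3.5
   vertex 4.6 5.0 5.0
   vertex 0.9 2.6 3.2
  endloop
 endfacet
 facet normal -0.552 0.280 0.785
  outer loop
   vertex 1.3 2.7 3.5
   vertex 1.9 2.2 4.1
   vertex 4.6 5.0 5.0
  endloop
 endfacet
 facet normal -0.618 0.177 0.766
  outer loop
   vertex 1.3 2.7 3.5
   vertex 0.9 2.6 3.2
   vertex 1.9 2.2 4.1
  endloop
 endfacet
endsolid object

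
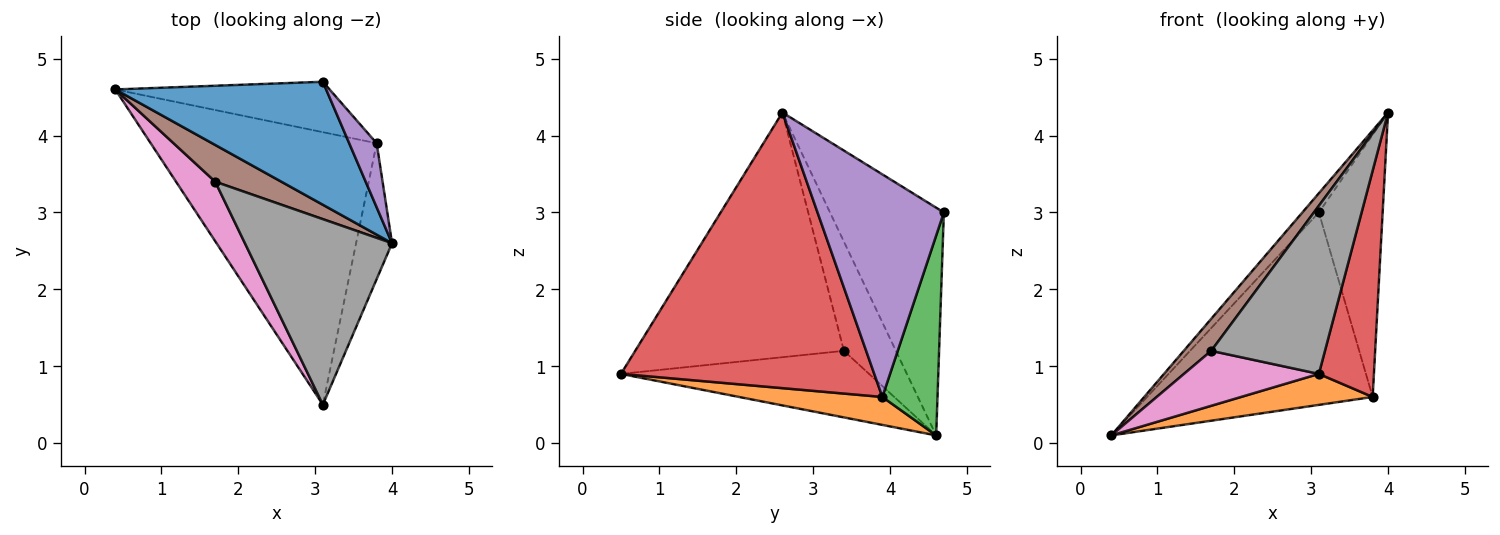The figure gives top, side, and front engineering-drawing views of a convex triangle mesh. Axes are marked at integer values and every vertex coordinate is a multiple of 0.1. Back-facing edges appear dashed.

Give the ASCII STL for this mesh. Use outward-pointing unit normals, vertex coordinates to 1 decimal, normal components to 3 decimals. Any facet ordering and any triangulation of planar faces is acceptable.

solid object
 facet normal -0.730 0.106 0.676
  outer loop
   vertex 3.1 4.7 3.0
   vertex 0.4 4.6 0.1
   vertex 4.0 2.6 4.3
  endloop
 endfacet
 facet normal 0.122 -0.112 -0.986
  outer loop
   vertex 3.8 3.9 0.6
   vertex 3.1 0.5 0.9
   vertex 0.4 4.6 0.1
  endloop
 endfacet
 facet normal 0.230 0.941 -0.247
  outer loop
   vertex 3.8 3.9 0.6
   vertex 0.4 4.6 0.1
   vertex 3.1 4.7 3.0
  endloop
 endfacet
 facet normal 0.969 -0.211 -0.126
  outer loop
   vertex 3.8 3.9 0.6
   vertex 4.0 2.6 4.3
   vertex 3.1 0.5 0.9
  endloop
 endfacet
 facet normal 0.887 0.448 0.109
  outer loop
   vertex 3.8 3.9 0.6
   vertex 3.1 4.7 3.0
   vertex 4.0 2.6 4.3
  endloop
 endfacet
 facet normal -0.780 -0.412 0.472
  outer loop
   vertex 1.7 3.4 1.2
   vertex 4.0 2.6 4.3
   vertex 0.4 4.6 0.1
  endloop
 endfacet
 facet normal -0.780 -0.424 0.459
  outer loop
   vertex 1.7 3.4 1.2
   vertex 0.4 4.6 0.1
   vertex 3.1 0.5 0.9
  endloop
 endfacet
 facet normal -0.776 -0.423 0.467
  outer loop
   vertex 1.7 3.4 1.2
   vertex 3.1 0.5 0.9
   vertex 4.0 2.6 4.3
  endloop
 endfacet
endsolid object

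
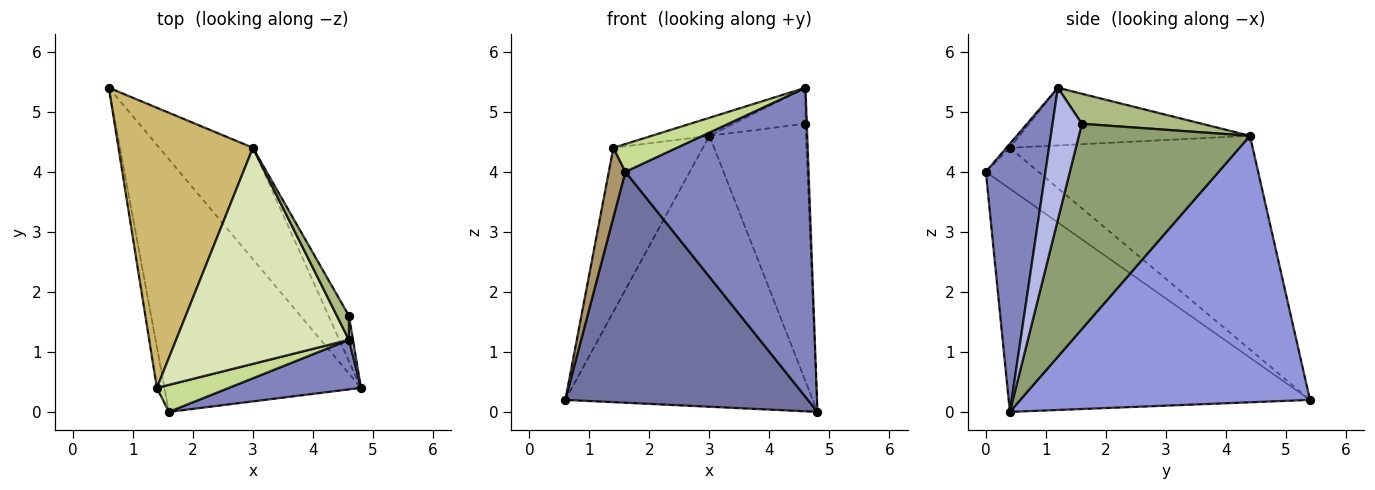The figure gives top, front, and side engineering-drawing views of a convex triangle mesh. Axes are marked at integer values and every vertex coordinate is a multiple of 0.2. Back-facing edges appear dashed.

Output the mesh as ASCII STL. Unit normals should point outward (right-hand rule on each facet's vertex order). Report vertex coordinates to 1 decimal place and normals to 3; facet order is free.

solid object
 facet normal -0.642 -0.517 -0.566
  outer loop
   vertex 1.6 0.0 4.0
   vertex 0.6 5.4 0.2
   vertex 4.8 0.4 0.0
  endloop
 endfacet
 facet normal 0.306 -0.940 0.151
  outer loop
   vertex 4.6 1.2 5.4
   vertex 1.6 0.0 4.0
   vertex 4.8 0.4 0.0
  endloop
 endfacet
 facet normal 0.735 0.627 -0.258
  outer loop
   vertex 3.0 4.4 4.6
   vertex 4.8 0.4 0.0
   vertex 0.6 5.4 0.2
  endloop
 endfacet
 facet normal 0.999 0.045 0.030
  outer loop
   vertex 4.6 1.6 4.8
   vertex 4.6 1.2 5.4
   vertex 4.8 0.4 0.0
  endloop
 endfacet
 facet normal 0.868 0.490 -0.086
  outer loop
   vertex 4.6 1.6 4.8
   vertex 4.8 0.4 0.0
   vertex 3.0 4.4 4.6
  endloop
 endfacet
 facet normal 0.811 0.487 0.324
  outer loop
   vertex 4.6 1.6 4.8
   vertex 3.0 4.4 4.6
   vertex 4.6 1.2 5.4
  endloop
 endfacet
 facet normal -0.039 -0.716 0.697
  outer loop
   vertex 1.4 0.4 4.4
   vertex 1.6 0.0 4.0
   vertex 4.6 1.2 5.4
  endloop
 endfacet
 facet normal -0.315 0.079 0.946
  outer loop
   vertex 1.4 0.4 4.4
   vertex 4.6 1.2 5.4
   vertex 3.0 4.4 4.6
  endloop
 endfacet
 facet normal -0.939 -0.296 -0.174
  outer loop
   vertex 1.4 0.4 4.4
   vertex 0.6 5.4 0.2
   vertex 1.6 0.0 4.0
  endloop
 endfacet
 facet normal -0.808 0.298 0.508
  outer loop
   vertex 1.4 0.4 4.4
   vertex 3.0 4.4 4.6
   vertex 0.6 5.4 0.2
  endloop
 endfacet
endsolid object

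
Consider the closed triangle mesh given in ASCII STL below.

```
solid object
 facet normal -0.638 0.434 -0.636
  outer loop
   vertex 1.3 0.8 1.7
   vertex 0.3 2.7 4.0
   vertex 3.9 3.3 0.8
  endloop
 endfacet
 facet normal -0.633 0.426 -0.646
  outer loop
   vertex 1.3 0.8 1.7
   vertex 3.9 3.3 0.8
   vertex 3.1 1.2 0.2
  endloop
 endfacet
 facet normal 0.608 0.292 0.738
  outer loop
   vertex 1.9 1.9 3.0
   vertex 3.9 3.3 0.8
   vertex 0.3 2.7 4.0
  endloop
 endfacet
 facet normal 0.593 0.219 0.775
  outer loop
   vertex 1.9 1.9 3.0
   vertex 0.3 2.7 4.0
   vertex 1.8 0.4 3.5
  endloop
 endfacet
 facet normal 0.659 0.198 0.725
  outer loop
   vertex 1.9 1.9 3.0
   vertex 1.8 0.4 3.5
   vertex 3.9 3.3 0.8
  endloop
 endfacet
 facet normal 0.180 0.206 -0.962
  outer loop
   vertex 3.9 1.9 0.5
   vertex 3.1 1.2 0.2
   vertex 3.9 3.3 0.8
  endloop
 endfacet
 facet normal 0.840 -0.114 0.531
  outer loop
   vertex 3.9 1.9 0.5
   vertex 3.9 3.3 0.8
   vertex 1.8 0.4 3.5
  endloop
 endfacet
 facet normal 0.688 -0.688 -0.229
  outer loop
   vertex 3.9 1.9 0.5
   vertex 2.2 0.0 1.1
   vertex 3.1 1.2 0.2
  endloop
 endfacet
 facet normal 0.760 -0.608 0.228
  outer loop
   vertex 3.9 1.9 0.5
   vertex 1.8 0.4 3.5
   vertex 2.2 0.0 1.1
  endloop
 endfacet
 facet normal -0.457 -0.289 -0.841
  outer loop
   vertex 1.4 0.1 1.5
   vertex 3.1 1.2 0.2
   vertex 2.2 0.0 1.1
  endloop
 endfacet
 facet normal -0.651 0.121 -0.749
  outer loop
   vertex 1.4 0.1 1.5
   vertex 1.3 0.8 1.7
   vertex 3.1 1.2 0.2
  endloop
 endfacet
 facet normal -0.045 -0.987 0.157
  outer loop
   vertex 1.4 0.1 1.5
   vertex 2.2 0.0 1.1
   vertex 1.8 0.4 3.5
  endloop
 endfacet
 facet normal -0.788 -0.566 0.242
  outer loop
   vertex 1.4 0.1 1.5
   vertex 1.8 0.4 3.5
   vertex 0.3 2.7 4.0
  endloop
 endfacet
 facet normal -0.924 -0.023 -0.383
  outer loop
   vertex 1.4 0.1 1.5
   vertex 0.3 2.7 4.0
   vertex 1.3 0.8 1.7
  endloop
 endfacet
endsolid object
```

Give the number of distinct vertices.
9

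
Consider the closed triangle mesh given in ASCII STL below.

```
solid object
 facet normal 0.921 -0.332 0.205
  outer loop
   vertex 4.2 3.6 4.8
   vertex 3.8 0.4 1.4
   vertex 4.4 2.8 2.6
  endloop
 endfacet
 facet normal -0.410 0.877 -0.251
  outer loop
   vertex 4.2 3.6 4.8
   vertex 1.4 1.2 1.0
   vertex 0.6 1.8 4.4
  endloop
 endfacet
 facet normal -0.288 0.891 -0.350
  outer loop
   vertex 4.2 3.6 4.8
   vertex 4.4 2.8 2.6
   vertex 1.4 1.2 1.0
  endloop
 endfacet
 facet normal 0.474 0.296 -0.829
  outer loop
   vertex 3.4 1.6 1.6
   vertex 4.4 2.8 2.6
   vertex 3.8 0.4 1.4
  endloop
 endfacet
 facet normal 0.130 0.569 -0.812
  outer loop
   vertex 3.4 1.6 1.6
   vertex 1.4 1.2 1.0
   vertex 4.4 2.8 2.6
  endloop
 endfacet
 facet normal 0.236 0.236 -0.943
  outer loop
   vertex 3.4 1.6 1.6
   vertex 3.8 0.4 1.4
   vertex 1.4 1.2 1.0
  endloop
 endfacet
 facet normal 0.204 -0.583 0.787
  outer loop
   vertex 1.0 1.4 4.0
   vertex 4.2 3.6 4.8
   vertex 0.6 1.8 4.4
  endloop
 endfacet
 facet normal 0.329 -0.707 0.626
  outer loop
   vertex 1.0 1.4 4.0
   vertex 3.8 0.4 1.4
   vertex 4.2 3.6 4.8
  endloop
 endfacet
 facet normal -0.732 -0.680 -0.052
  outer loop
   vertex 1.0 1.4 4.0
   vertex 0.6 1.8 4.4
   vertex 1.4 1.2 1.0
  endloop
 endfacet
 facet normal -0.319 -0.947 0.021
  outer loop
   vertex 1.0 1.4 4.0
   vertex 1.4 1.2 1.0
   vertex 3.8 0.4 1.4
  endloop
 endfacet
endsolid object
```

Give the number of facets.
10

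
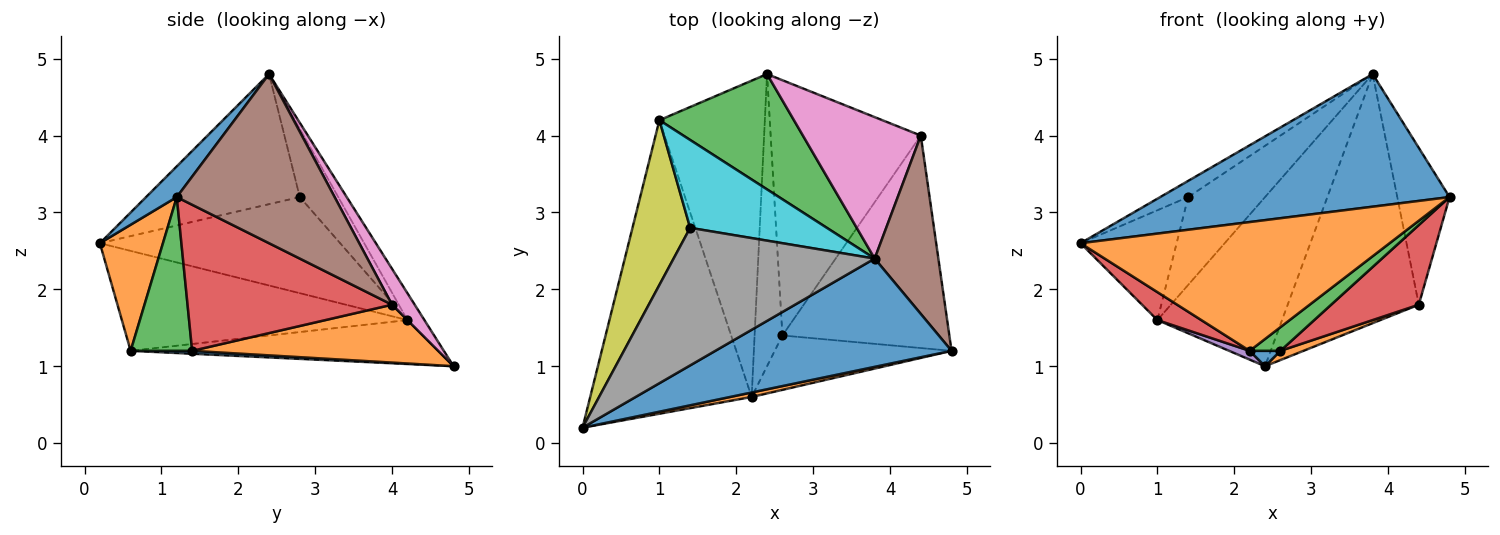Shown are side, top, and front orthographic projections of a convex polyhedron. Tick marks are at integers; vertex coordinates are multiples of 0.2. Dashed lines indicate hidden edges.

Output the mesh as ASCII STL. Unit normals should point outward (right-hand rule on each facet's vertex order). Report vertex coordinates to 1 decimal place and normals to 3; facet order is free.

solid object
 facet normal 0.082 -0.772 0.630
  outer loop
   vertex 3.8 2.4 4.8
   vertex 0.0 0.2 2.6
   vertex 4.8 1.2 3.2
  endloop
 endfacet
 facet normal 0.200 -0.979 0.034
  outer loop
   vertex 2.2 0.6 1.2
   vertex 4.8 1.2 3.2
   vertex 0.0 0.2 2.6
  endloop
 endfacet
 facet normal -0.112 0.821 0.560
  outer loop
   vertex 1.0 4.2 1.6
   vertex 3.8 2.4 4.8
   vertex 2.4 4.8 1.0
  endloop
 endfacet
 facet normal -0.525 -0.081 -0.847
  outer loop
   vertex 1.0 4.2 1.6
   vertex 2.2 0.6 1.2
   vertex 0.0 0.2 2.6
  endloop
 endfacet
 facet normal -0.384 -0.026 -0.923
  outer loop
   vertex 1.0 4.2 1.6
   vertex 2.4 4.8 1.0
   vertex 2.2 0.6 1.2
  endloop
 endfacet
 facet normal 0.894 0.296 0.337
  outer loop
   vertex 4.4 4.0 1.8
   vertex 3.8 2.4 4.8
   vertex 4.8 1.2 3.2
  endloop
 endfacet
 facet normal 0.149 0.860 0.488
  outer loop
   vertex 4.4 4.0 1.8
   vertex 2.4 4.8 1.0
   vertex 3.8 2.4 4.8
  endloop
 endfacet
 facet normal -0.541 0.098 0.836
  outer loop
   vertex 1.4 2.8 3.2
   vertex 0.0 0.2 2.6
   vertex 3.8 2.4 4.8
  endloop
 endfacet
 facet normal -0.811 0.324 0.487
  outer loop
   vertex 1.4 2.8 3.2
   vertex 1.0 4.2 1.6
   vertex 0.0 0.2 2.6
  endloop
 endfacet
 facet normal -0.333 0.667 0.667
  outer loop
   vertex 1.4 2.8 3.2
   vertex 3.8 2.4 4.8
   vertex 1.0 4.2 1.6
  endloop
 endfacet
 facet normal 0.105 -0.052 -0.993
  outer loop
   vertex 2.6 1.4 1.2
   vertex 2.2 0.6 1.2
   vertex 2.4 4.8 1.0
  endloop
 endfacet
 facet normal 0.360 -0.034 -0.933
  outer loop
   vertex 2.6 1.4 1.2
   vertex 2.4 4.8 1.0
   vertex 4.4 4.0 1.8
  endloop
 endfacet
 facet normal 0.623 -0.312 -0.717
  outer loop
   vertex 2.6 1.4 1.2
   vertex 4.8 1.2 3.2
   vertex 2.2 0.6 1.2
  endloop
 endfacet
 facet normal 0.634 -0.272 -0.724
  outer loop
   vertex 2.6 1.4 1.2
   vertex 4.4 4.0 1.8
   vertex 4.8 1.2 3.2
  endloop
 endfacet
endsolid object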